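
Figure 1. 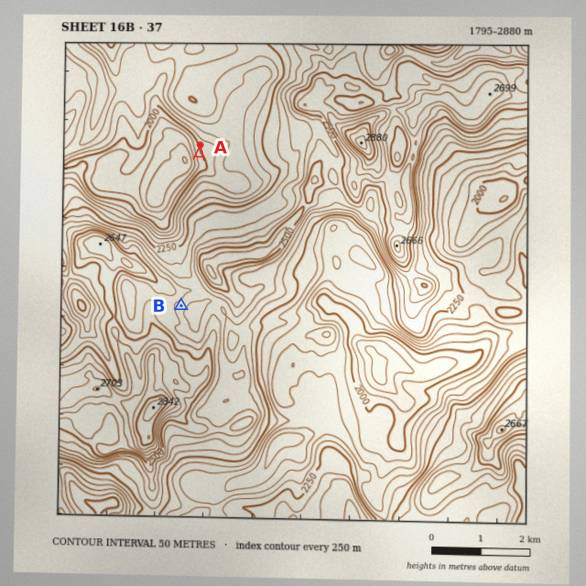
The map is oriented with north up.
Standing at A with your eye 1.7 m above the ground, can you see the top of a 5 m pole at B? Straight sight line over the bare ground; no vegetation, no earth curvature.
no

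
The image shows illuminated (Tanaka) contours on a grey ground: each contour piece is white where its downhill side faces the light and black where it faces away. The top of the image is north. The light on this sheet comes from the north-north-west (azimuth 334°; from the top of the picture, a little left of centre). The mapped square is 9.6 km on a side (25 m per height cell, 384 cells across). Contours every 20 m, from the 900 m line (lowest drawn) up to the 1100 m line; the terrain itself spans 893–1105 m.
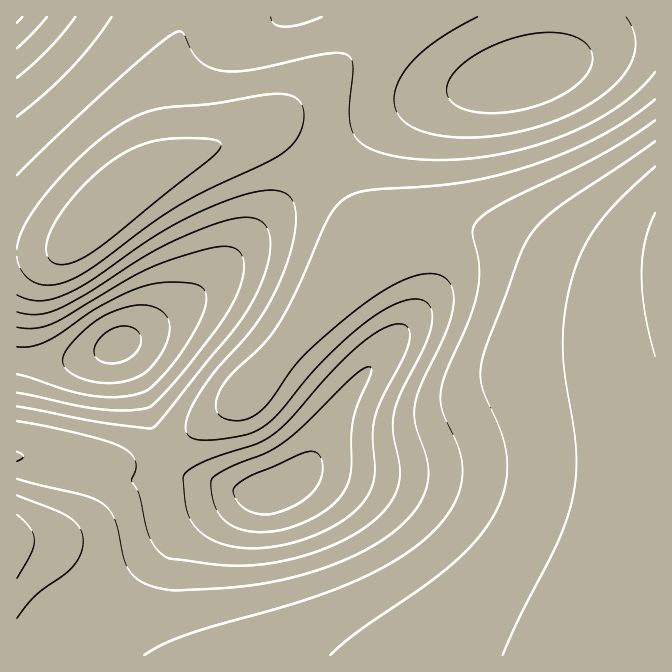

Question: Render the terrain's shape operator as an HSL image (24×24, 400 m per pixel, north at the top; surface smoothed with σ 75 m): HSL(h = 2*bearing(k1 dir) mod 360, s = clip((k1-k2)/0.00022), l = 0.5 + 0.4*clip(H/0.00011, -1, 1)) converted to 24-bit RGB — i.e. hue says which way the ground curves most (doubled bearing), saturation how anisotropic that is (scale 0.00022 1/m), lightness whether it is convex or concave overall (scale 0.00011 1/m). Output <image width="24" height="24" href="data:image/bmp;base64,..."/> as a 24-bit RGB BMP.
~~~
<image width="24" height="24" href="data:image/bmp;base64,Qk32BgAAAAAAADYAAAAoAAAAGAAAABgAAAABABgAAAAAAMAGAAATCwAAEwsAAAAAAAAAAAAARX5yaoJ1dYd8eYyKeomRe4WWfICZfX6bfn2cgX2bg32ZhX2Whn2Thn2PhX6MhX6IhH6Gg3+Egn+CgX+BgX+AgH9/gH9/gH9/LWxpVX5gYY5mZ5Z+bZ2bcpGkeIOne4Kre3yvgnuwiXuujXyqj3ykj3yejnyYjH2Sin2NiH6Jhn6GhH6Dgn+BgX+AgX9/gH9/JlJrToNkUZtZUKNrUqmIVaCpcY+ic5Ktc4G3fHa8jXi8l3m5nHmznXmtnXqlmnqdlnuWkHyPi32Jh32FhH6Cg36AgX5/gX5+ICyyY4+pbqqNVq12RKpvO4GBWZtdUamJVJOsYmith2qxnm6zqXCxrnGuqXOko3WanHeSlXmLj3qHi3yDh32BhH2Ag35/gX5+VC72hYLUlpXBiZ+oYZppK0VXbLs4LKJCM39oSmBueVZwjFtzmVt1oF11oWJ2n2l3m255lnN6kXZ7jHl8iXt9hnx9hH19gn19f0rel3zPuInLxYK4sGp8OjFmmNBTM5gsFCkQHSMQQ1AoZVk7fFpAimJFkmpOlnBXl3VhlXhpkXtwjXx1iX15hn17hH18g358MxoAQS8BZ1YHknYYsGc8lkdZxKcTOx8BLCwHES4FDjgNNk0sbl8/hnA/jYBEkYpNk41Zkoxjj4lsjIZziYN3hoF6hH97g358ipHZo7Poq7ftqKrpnorb/hL79zyF2S9TlXg4EZ8RBVMuGFZQUVl3mWZhnYtejpdbg5Reg5JlhY9thot0hoh4hYR7g4F8g358p7zrobfqkZrlnH/isD7t0A7//5Ps/qPq7tXincyvEpJ/AFRWHmSTmXC9wI6up4+IhpZ6eJJyeY50fYp4gIZ7goN9goB9gn18jqhZa5dQU3xofUiDhByZjCHL6ofu/M/49dbo8tXmXF2wB1ZOAD49K2eu1ZLW1aHArpSfh5OKfY2DfImBfoR/gIF/gX5+gnx9aV4ASFgAIDMKJCoZNyA1QlBkhWad2KzJ+dLf/sDZ6oGyR454ADMjADMpRnaX2Ze01Jqvqo6ZiYaOgIaHf4KEgH+Cgn2Bg3t/j3oAYHkAEzMADigLFyIRJVMaKHgvdZxX3XqA/ZSw/J3A44SoOHxlADMiATIcfptH1IqHxIqRnoSMiYGJgX6EgXyDhHuDhHmB56dU9ucnNFYOCSoOBywREncXEnQdImsuk4JQ4HN+9Juy9afG3oC6Kl54ADMkBkIalrJDxJV7rYOAkX+Ghn2HgnuFhHmFhneF6sDW98bJwX55HX5sBVxDGYU/HIMxFVwxLWQ/p4Jc3IiG6Jyv7JzM0nLaJV2TBldCHIU1lLBYrJR7mH+Ain2JhHqIg3eIhnaJ1bDl+dLq+NPnjXLBHIB/GHlQLIRBHWM+GFQ6PntCuqBtz5aM0pOw3Y3YoGvUMHC0JZiFRqFgi551lYiDj3+OhXmNg3aMhHSNd3e/67vh/s3n973mb1i8MoWEM3tQKmtFGFY+Im1DZ6VNurR+s5ORu428s4PNgG3MTX7ATqiwcZ6VhouUjIGWh3mXg3WVg3OVVIiamIKv77nX/s3r8aHugl/CVHeUR31uJm5WG3NNMJ5LdLRilaaIjYyhkYOzjX3CcXHFaIC9cImwfYKnh32miXmmh3WjhXOhU4mIW46HrImb6rHP+MDt35Tvp3PWe2y0TYucKZR6JaVjP7pZaKxxeJ6SeI+id4GsdXm3cXe7cXi5d3a0hXizjHeyjnWxjHStZYWGVYZ1X49tq5KF1py+5Zzozo/rwo7knYTNXpq4ObSROLJqSqlgWZtsYJR9ZZWQaIuZan6fa3Wlb26ofnGrinKvkXOwk3WweHaJaoN8W4hkbpZepKJ1r4afr4HHwIzdz57jtJbReZWxV6KBSpVZSYpJS4NJS39JTHxPUnpaWnlnY3t6amuAfW2Kim6Vk3Gcl3iXh3qIc4Rxc49hg5xZg5hdZ4tocm+dtYbA1ZXUyI7GoX+gcoZoYn5QWXlBUnM5S20zR2gyRmUzS2U5VWdCYmxOc3NafXFjoXWYmHeMjnl8j4txmJtjkZ1WZ4tKRHxFW4FjpXiTyX+tx3mprG6LjWtkfnxVanZFW245TmUwRV8rQVwpQl0qSWIwVWo4ZHNDp3CSonSKm3aBl3p3nIZyo49omJpYV4JDNHM1SHhJl2lxwnGdy3Kmum2Xn2l9iGplenVeaHFTWGtITGc+RWY4RGc2SGw3UHM8qGqEpm9/oXN7nXZ3n3x3poB1qIRvmJJfT35EL3A3QHNIi2hwu3OhzHmxwnitrXajmnSZgXOMbXGDZXx/XH10VHxoUH1fT4BY"/>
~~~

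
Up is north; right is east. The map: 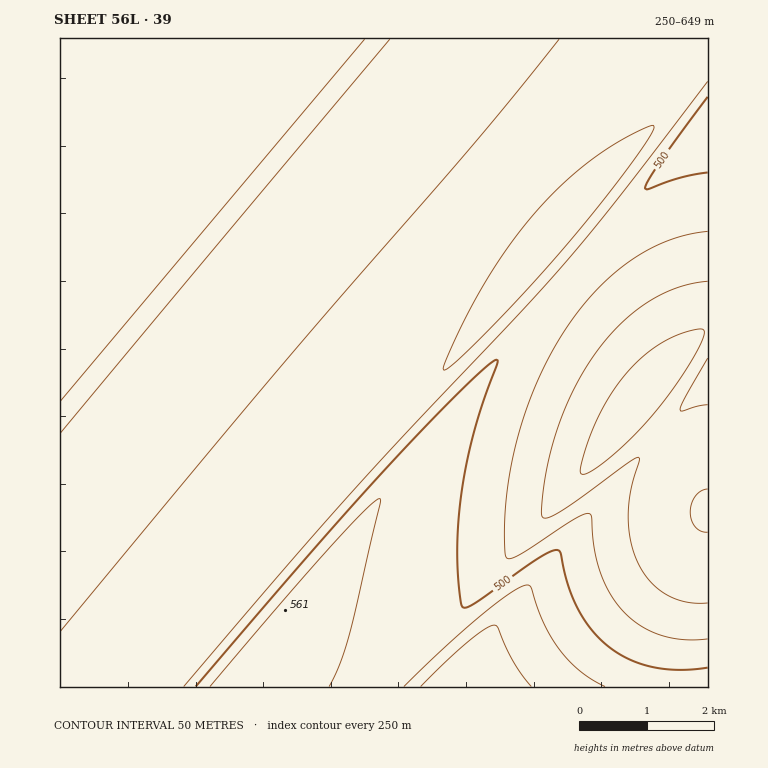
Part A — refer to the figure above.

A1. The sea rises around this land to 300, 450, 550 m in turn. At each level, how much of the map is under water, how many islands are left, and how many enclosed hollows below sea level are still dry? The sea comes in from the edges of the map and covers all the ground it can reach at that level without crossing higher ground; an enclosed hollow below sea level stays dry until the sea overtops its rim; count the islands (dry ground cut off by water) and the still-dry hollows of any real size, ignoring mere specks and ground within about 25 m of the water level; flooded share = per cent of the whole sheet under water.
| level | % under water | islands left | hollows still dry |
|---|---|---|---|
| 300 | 13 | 0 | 0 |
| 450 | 76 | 0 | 0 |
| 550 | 95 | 0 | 0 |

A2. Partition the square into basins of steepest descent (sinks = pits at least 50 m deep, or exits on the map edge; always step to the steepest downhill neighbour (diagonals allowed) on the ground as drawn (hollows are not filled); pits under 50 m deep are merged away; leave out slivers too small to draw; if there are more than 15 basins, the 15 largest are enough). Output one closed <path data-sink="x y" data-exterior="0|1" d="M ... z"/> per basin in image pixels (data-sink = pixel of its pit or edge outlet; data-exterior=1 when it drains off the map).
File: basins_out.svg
<path data-sink="60 354" data-exterior="1" d="M606 38l-546 1 0 638 192-220 206-247 149-169z"/><path data-sink="643 401" data-exterior="0" d="M708 120l-196 222-169 203-116 135-4 7 485 0z"/><path data-sink="556 240" data-exterior="0" d="M708 38l-101 1-149 171-226 270-172 198 0 9 161 0 6-6 285-339 196-223z"/>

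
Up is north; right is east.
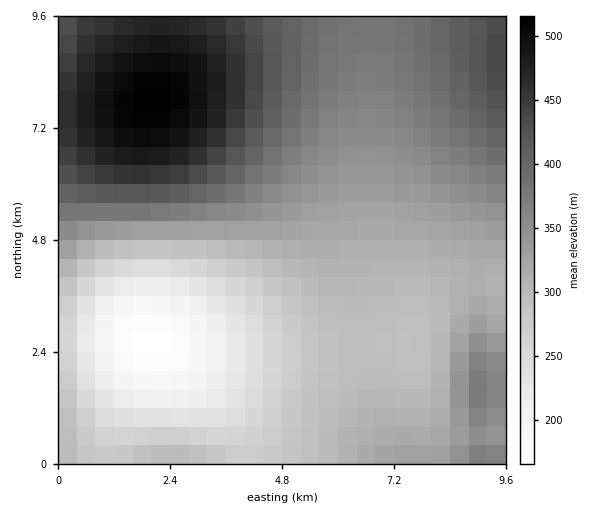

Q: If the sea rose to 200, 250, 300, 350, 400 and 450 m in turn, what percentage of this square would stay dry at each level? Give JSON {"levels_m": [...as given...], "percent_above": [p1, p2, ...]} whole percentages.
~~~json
{"levels_m": [200, 250, 300, 350, 400, 450], "percent_above": [95, 87, 67, 42, 23, 13]}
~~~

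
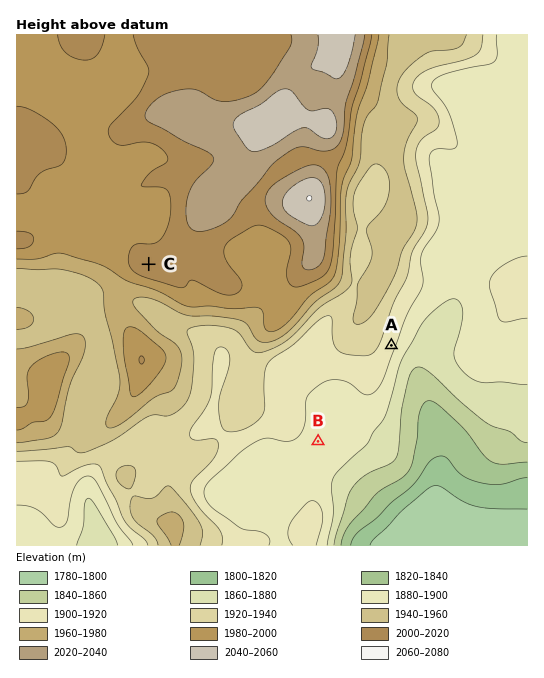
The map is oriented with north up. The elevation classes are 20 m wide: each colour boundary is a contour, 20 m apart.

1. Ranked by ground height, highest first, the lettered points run C A B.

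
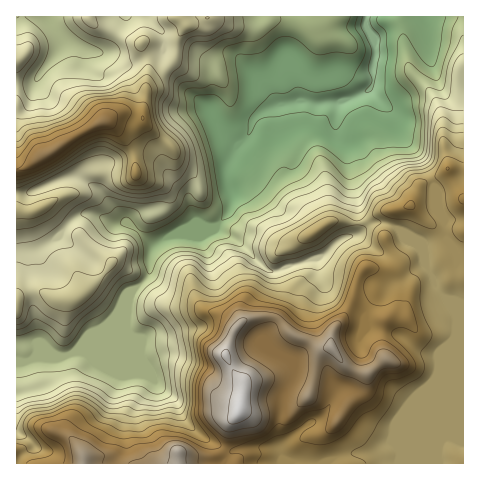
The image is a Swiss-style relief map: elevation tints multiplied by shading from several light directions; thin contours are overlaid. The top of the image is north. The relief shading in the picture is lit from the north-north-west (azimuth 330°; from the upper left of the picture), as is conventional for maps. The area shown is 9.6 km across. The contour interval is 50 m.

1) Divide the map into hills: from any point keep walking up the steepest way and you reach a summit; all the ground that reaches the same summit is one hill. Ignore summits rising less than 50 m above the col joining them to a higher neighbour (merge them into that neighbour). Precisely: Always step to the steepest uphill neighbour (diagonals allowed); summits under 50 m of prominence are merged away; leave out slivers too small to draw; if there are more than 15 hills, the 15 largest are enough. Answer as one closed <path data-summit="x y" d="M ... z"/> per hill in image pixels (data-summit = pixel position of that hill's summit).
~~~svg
<path data-summit="239 410" d="M384 222l-14 2-12 10-14 4-8 4-19 17 2 15 5 10 11 12 31 17-1 9 2 6 29 5 20 15 15 6 7 0 13-11-10 26-6 10-22 20-20 29-16-4-7-7-11-22-8-6-8-1-9 5-5 14-11 13-16 8-22 20 2-7-2-9 1-32 11-21 3-12-3-6-18-9-8-10-2-5 26-32 5-15 10-16-1-11-33 9-12-9-21-22-23-14-8 0-4-2-35 11-15 12-4 12 0 14-19 19-2 7-1 29 6 7 7 20 13 22 8 11 15 11 6 16 7 9 15 13 28 14-8 12 240-1 0-158-17-5-9-9-12-26-5-16-5-5-12-6-8-11z"/><path data-summit="48 153" d="M145 16l-95 1 12 22-2 8-25 34-19 3 1 166 15 0 10-3 15-9 18-20 10-5 13 3 18 8 11-2 26 22 46-19 16 2 12-13 5-12 0-10-6-19 1-8 10-19 12-13 5-15 8-6 15-8-28-36-7-4-8-1-16 3-7 7 1 25-3 11-24-20-9-16-12-13-1-26z"/><path data-summit="315 231" d="M301 100l-27 6-12 6-8 6-5 15-12 13-10 19-1 8 6 19 0 10-5 12-11 13 0 3 22 11 21 22 12 9 47-13 18-17 21-10 0-35-9-30-1-19-1-4-10-13 0-13 3-16-25 2z"/><path data-summit="332 348" d="M316 259l-12 4 1 11-10 16-5 15-26 32 2 5 8 10 18 9 3 6-3 12-11 21-1 32 1 13 21-17 16-8 11-13 5-14 9-5 8 1 8 6 11 22 7 7 16 4 20-29 22-20 15-33-1-2-2 1-9 9-7 0-15-6-20-15-29-5-2-6 1-9-31-17-11-12-6-13z"/><path data-summit="463 199" d="M427 16l-61 1 0 10 7 9 2 9-2 38-3 7 24 23 7 21 21 26 14 30 2 18 6 12 2 18-1 3-24 4-11-6-3 0 14 10 5 16 12 26 9 9 16 4 1-220-9-3-10 0-8-4-9-28z"/><path data-summit="83 463" d="M129 297l-13 18-14 14-7 2-20 21-11 5-18-4-18 8-12 1 0 69 12 7 6 7-14 13-2 6 98-1 0-3 8-13 2-30 9-20 0-14-3-13 0-33-5-8z"/><path data-summit="77 297" d="M91 213l-6 0-10 5-18 20-15 9-10 3-16 1 1 110 1-11 4-4 11-3 13 4 14 10 15-5 20-21 7-2 14-14 14-22 18-16 3-27 5-6-5-2-24-20-11 2z"/><path data-summit="410 206" d="M369 90l-13 6-16 5-4 17 1 16 9 10 2 23 9 30 0 35-3 3 4-1 12-10 14-2 12 5 9 11 16 7 24-4 1-3-2-18-6-12 0-11-16-37-21-26-7-21z"/><path data-summit="186 25" d="M292 16l-146 1 17 17 1 26 12 13 9 16 24 20 3-11-1-25 7-7 16-3 8 1 7 4 29 37 23-4-3-2-11-37z"/><path data-summit="178 452" d="M131 334l1 36 3 13 0 14-9 20-2 30-8 13 0 3 107 1 9-12-28-14-15-13-7-9-6-16-15-11-8-11-13-22z"/><path data-summit="17 61" d="M49 16l-33 1 1 67 12 0 6-3 27-36 0-6z"/>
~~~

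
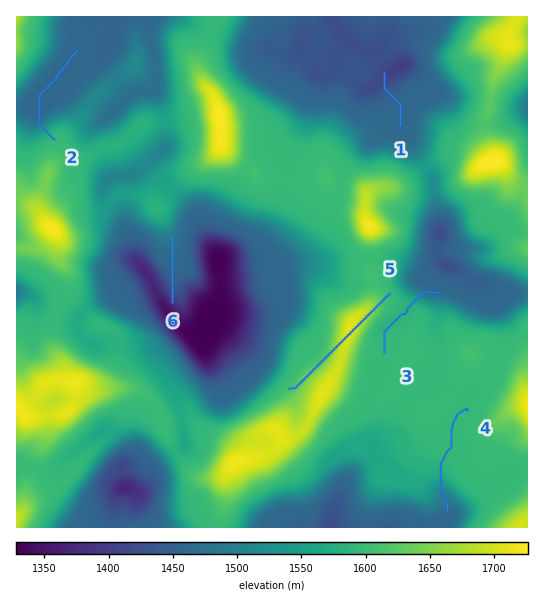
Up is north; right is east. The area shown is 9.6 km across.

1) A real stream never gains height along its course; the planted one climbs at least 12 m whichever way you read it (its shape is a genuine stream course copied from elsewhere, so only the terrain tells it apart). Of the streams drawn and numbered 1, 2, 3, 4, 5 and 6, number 5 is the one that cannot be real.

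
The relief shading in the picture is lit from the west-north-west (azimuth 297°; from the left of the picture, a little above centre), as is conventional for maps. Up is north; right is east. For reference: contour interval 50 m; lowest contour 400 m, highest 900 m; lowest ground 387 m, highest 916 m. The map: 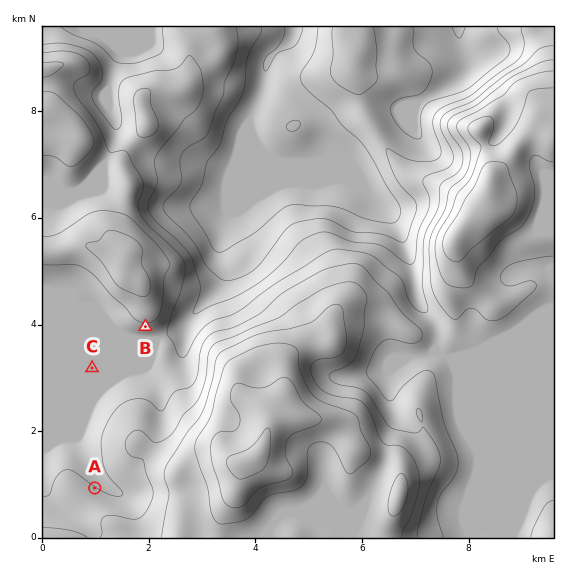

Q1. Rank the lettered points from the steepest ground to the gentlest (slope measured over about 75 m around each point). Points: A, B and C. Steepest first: B A C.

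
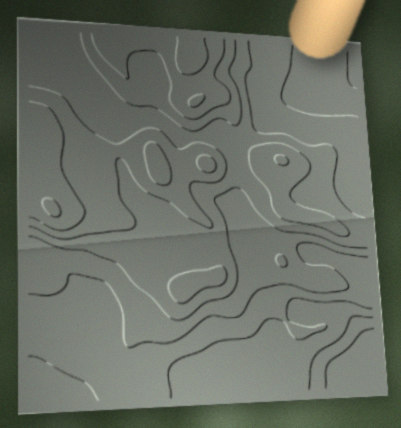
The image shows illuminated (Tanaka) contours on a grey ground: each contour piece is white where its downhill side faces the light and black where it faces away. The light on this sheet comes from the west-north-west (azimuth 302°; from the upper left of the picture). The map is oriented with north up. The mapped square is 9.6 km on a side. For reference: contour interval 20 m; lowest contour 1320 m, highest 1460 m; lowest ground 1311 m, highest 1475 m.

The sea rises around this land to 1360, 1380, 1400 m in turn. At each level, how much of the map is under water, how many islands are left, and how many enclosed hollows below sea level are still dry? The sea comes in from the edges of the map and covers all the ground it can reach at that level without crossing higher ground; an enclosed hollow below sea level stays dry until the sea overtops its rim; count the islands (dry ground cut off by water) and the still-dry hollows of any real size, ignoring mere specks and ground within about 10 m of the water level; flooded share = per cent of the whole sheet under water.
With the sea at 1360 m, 13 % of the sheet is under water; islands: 0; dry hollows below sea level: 0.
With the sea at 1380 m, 31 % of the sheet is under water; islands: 0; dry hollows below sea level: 0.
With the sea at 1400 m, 49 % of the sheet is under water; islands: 0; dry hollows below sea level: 0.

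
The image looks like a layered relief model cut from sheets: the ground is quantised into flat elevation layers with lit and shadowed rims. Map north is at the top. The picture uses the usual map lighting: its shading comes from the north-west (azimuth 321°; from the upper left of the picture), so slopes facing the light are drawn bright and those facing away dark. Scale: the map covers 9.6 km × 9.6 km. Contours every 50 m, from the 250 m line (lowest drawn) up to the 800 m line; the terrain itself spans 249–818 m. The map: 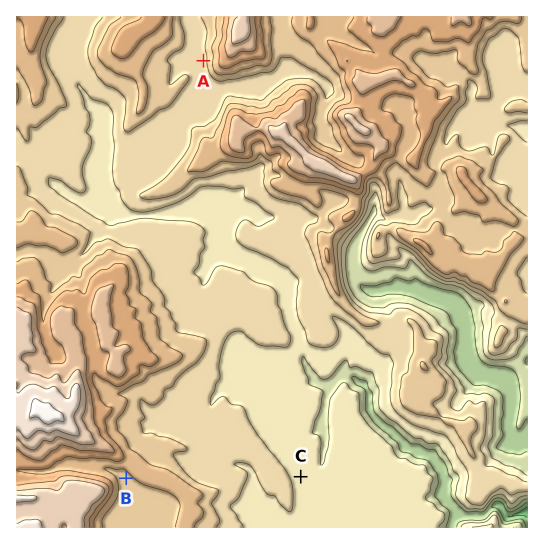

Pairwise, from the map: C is lower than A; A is lower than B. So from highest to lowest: B A C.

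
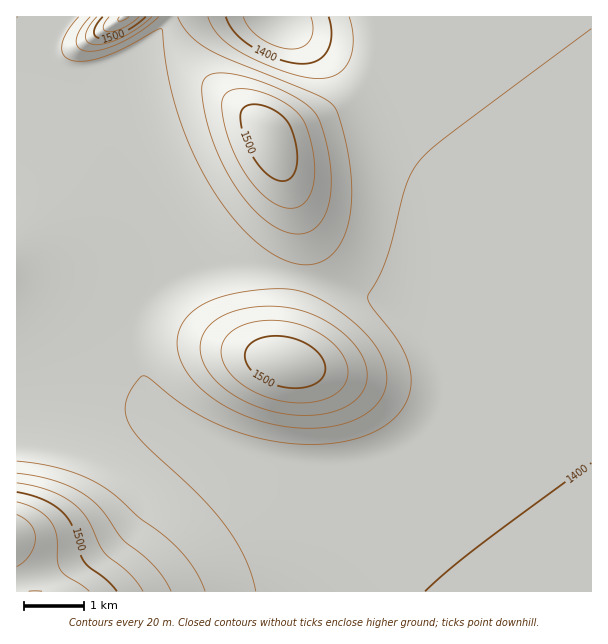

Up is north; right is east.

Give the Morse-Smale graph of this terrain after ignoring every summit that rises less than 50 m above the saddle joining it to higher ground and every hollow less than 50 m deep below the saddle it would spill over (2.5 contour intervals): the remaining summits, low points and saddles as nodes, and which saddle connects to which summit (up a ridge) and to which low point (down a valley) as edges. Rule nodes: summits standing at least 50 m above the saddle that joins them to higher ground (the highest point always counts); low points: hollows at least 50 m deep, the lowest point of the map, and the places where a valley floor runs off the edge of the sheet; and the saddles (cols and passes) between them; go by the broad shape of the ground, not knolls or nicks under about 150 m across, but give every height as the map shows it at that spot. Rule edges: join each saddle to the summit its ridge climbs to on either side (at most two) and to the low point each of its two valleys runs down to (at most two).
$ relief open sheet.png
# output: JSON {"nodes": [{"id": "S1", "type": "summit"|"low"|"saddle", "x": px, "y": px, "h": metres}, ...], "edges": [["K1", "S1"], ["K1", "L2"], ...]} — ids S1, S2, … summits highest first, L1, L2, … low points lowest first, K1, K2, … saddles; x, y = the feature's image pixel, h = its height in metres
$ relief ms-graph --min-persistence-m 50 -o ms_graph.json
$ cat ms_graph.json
{"nodes": [
{"id": "S1", "type": "summit", "x": 17, "y": 537, "h": 1553},
{"id": "S2", "type": "summit", "x": 123, "y": 17, "h": 1543},
{"id": "S3", "type": "summit", "x": 285, "y": 362, "h": 1516},
{"id": "S4", "type": "summit", "x": 269, "y": 137, "h": 1515},
{"id": "L1", "type": "low", "x": 278, "y": 20, "h": 1360},
{"id": "K1", "type": "saddle", "x": 171, "y": 27, "h": 1441},
{"id": "K2", "type": "saddle", "x": 297, "y": 278, "h": 1435},
{"id": "K3", "type": "saddle", "x": 159, "y": 291, "h": 1424}],
"edges": [["K1", "S2"], ["K1", "S4"], ["K1", "L1"], ["K2", "S3"], ["K2", "S4"], ["K2", "L1"], ["K3", "S2"], ["K3", "S3"], ["K3", "L1"]]}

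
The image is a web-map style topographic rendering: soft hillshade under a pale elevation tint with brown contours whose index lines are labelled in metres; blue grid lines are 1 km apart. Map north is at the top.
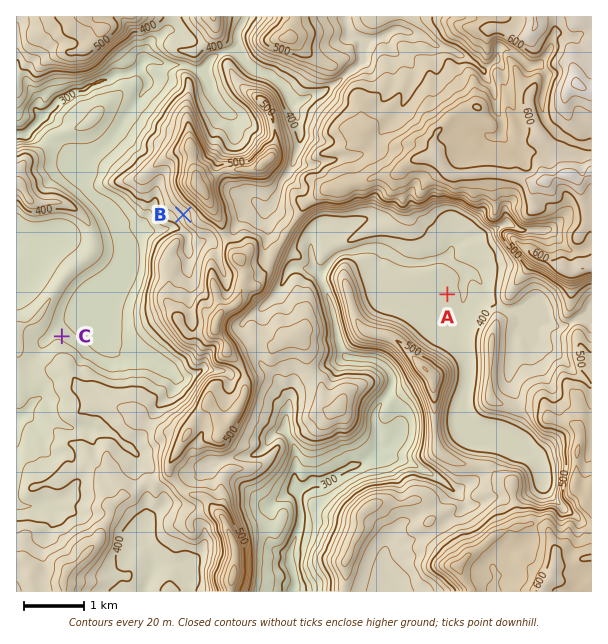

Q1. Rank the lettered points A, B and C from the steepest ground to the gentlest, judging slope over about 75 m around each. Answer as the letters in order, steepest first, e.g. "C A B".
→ B C A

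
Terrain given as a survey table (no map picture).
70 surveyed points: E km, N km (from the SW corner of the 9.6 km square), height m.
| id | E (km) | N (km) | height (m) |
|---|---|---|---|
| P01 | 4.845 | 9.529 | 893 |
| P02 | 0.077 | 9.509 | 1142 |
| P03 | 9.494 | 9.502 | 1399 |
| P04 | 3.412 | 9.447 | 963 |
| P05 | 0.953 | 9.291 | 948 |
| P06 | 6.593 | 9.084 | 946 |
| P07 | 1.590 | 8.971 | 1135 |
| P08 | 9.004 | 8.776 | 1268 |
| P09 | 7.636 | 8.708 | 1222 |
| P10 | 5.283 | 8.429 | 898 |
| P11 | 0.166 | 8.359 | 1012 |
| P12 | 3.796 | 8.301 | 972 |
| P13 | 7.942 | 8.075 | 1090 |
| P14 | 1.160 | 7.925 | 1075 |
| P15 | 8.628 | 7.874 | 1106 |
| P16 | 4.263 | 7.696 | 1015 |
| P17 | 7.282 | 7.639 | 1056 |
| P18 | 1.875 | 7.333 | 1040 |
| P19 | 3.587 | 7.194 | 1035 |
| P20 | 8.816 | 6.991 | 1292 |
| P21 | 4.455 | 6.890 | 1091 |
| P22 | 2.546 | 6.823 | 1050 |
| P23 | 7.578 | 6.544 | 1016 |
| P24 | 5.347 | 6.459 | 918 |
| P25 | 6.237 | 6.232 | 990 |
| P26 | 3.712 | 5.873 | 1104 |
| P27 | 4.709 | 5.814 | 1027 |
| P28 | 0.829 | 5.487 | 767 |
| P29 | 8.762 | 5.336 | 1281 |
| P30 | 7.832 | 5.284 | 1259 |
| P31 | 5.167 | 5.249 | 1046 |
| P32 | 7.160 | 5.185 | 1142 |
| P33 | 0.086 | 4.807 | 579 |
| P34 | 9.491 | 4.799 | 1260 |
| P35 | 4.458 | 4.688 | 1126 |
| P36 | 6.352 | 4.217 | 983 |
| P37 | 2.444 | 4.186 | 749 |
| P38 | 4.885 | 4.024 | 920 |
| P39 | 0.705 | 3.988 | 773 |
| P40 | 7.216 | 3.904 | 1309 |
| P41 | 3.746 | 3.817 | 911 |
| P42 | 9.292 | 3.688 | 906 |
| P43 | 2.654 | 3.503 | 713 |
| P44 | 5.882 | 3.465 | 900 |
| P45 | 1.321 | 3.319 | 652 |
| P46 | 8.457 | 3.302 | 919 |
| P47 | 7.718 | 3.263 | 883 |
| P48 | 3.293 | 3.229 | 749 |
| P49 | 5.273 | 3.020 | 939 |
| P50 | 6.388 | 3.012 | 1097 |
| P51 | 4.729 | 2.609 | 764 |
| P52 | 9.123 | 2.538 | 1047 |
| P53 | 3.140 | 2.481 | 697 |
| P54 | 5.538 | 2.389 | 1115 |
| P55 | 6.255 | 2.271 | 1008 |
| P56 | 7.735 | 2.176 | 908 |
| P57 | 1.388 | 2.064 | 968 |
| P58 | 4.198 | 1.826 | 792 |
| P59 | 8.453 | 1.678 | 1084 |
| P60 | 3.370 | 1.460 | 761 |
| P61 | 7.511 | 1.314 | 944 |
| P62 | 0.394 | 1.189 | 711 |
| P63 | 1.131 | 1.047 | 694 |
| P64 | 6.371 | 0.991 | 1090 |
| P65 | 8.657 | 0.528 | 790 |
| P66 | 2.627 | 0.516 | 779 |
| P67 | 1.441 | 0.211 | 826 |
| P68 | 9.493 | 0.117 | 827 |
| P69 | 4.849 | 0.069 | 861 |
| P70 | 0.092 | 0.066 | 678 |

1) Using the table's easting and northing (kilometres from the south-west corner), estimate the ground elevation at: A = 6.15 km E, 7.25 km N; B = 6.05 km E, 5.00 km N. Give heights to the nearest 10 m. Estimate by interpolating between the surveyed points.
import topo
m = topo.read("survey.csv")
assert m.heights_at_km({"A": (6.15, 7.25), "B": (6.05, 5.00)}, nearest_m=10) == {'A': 950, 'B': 1030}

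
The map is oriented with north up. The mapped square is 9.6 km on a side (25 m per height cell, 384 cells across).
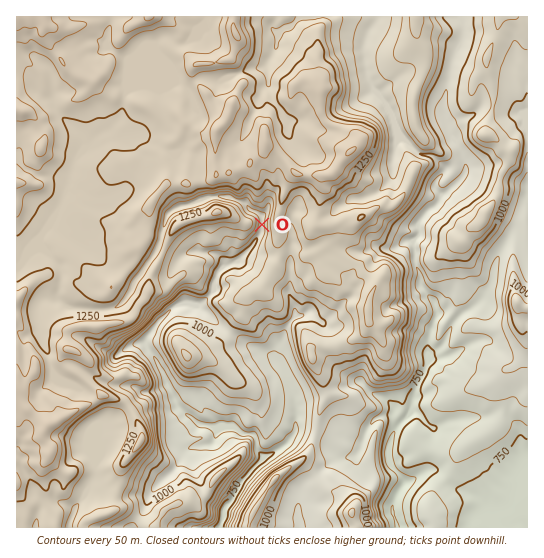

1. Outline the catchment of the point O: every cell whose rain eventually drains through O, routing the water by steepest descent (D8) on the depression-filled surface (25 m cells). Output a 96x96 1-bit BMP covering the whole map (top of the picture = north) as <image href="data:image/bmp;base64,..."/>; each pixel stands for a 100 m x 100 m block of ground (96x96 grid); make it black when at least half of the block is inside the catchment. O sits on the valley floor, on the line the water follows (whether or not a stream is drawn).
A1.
<image width="96" height="96" href="data:image/bmp;base64,Qk2+BAAAAAAAAD4AAAAoAAAAYAAAAGAAAAABAAEAAAAAAIAEAAATCwAAEwsAAAIAAAAAAAAA////AAAAAAAAAAAAAAAAAAAAAAAAAAAAAAAAAAAAAAAAAAAAAAAAAAAAAAAAAAAAAAAAAAAAAAAAAAAAAAAAAAAAAAAAAAAAAAAAAAAAAAAAAAAAAAAAAAAAAAAAAAAAAAAAAAAAAAAAAAAAAAAAAAAAAAAAAAAAAAAAAAAAAAAAAAAAAAAAAAAAAAAAAAAAAAAAAAAAAAAAAAAAAAAAAAAAAAAAAAAAAAAAAAAAAAAAAAAAAAAAAAAAAAAAAAAAAAAAAAAAAAAAAAAAAAAAAAAAAAAAAAAAAAAAAAAAAAAAAAAAAAAAAAAAAAAAAAAAAAAAAAAAAAAPAAAAAAAAAAAAAAAfwAAAAAAAAAAAAAA/8AAAAAAAAAAAAAB//AAAAAAAAAAAAAD//wAAAAAAAAAAAAD//wAAAAAAAAAAAAD//AAAAAAAAAAAAAD/+AAAAAAAAAAAAAD/8AAAAAAAAAAAAAD/wAAAAAAAAAAAAAD/gAAAAAAAAAAAAAD/gAAAAAAAAAAAAAD/gAAAAAAAAAAAAAD/gAAAAAAAAAAAAAD/wAAAAAAAAAAAAAD/wAAAAAAAAAAAAAD/wAAAAAAAAAAAAAD/4AAAAAAAAAAAAAD///AAAAAAAAAAAAD///wAAAAAAAAAAAD///4AAAAAAAAAAAD///4AAAAAAAAAAAD///8AAAAAAAAAAAD///8AAAAAAAAAAAD///+AAAAAAAAAAAD///+AAAAAAAAAAAD///+AAAAAAAAAAAD///+AAAAAAAAAAAD////AAAAAAAAAAAD////gAAAAAAAAAAD////gAAAAAAAAAAD////wAAAAAAAAAAD////wAAAAAAAAAAD////wAAAAAAAAAAD////4AAAAAAAAAAD////4AAAAAAAAAAD////8AAAAAAAAAAD/////AD+AAAAAAAD/////8P+AAAAAAAD///////+AAAAAAAD////////AAAAAAAD////////AAAAAAAD////////AAAAAAAD////////AAAAAAAD////////gAAAAAAD////////wAAAAAAD//////f/wAAAAAAD/////+D/wAAAAAAD/////+A/gAAAAAAD/////+AfAAAAAAAD/////+AOAAAAAAAD/////+AEAAAAAAAD/////+AAAAAAAAAD/////+AAAAAAAAAD//////AAAAAAAAAD//////AAAAAAAAAD//////gAAAAAAAAD//////AAAAAAAAAD/////+AAAAAAAAAD/////8AAAAAAAAAD/////8AAAAAAAAAD/////4AAAAAAAAAD/////4AAAAAAAAAD/////wAAAAAAAAAD/////gAAAAAAAAAD/////gAAAAAAAAAD/////gAAAAAAAAAD//////AAAAAAAAAD//////4AAAAAAAAD//////4AAAAAAAAD//////4AAAAAAAAD//////8AAAAAAAAD//////4AAAAAAAAD//////4AAAAAAAAD//////4AAAAAAAAD//////4AAAAAAAAA="/>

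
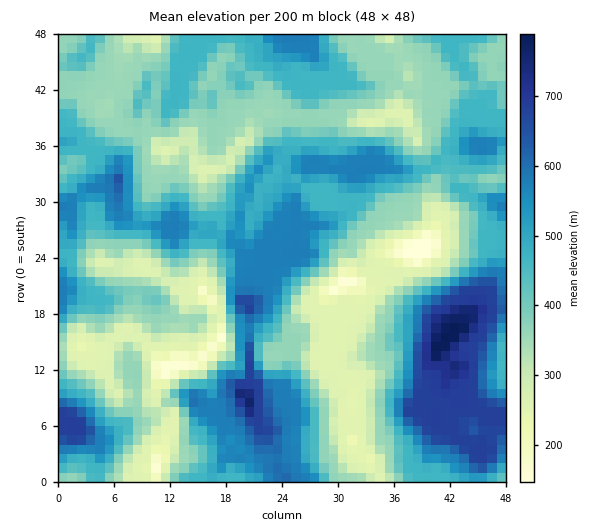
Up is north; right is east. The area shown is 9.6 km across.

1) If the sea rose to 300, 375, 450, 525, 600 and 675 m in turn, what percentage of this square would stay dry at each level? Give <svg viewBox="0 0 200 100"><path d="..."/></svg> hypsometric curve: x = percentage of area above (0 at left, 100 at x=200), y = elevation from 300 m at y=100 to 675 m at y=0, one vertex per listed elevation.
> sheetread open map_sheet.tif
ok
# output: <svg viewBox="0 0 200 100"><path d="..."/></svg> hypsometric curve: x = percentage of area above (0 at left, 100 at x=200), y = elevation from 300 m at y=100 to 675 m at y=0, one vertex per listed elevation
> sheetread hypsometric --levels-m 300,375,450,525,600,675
<svg viewBox="0 0 200 100"><path d="M166 100l-52-20-17-20-46-20-32-20-5-20"/></svg>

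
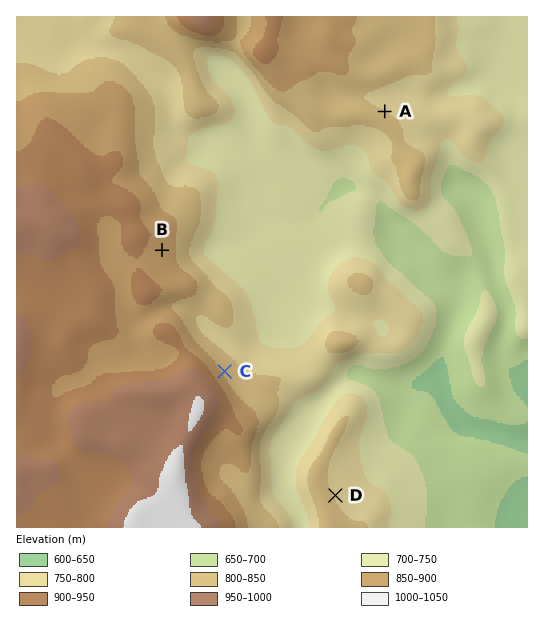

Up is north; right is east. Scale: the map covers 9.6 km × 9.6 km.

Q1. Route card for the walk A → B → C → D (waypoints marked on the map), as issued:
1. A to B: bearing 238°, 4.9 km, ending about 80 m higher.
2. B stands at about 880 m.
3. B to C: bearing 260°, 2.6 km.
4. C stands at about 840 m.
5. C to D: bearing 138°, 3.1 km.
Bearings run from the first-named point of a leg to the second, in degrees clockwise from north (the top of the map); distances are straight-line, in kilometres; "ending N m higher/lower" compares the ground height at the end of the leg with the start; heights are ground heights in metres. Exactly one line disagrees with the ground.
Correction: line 3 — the bearing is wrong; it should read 153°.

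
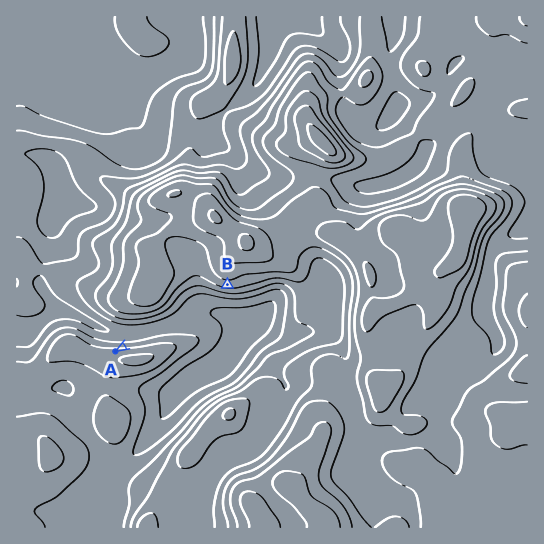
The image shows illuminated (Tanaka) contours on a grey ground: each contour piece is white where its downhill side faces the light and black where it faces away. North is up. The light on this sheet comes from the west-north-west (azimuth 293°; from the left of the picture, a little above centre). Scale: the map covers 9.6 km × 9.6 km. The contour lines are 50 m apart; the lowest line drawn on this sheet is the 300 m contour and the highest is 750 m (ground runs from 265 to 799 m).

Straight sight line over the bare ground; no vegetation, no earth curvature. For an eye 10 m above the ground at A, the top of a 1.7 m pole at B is in view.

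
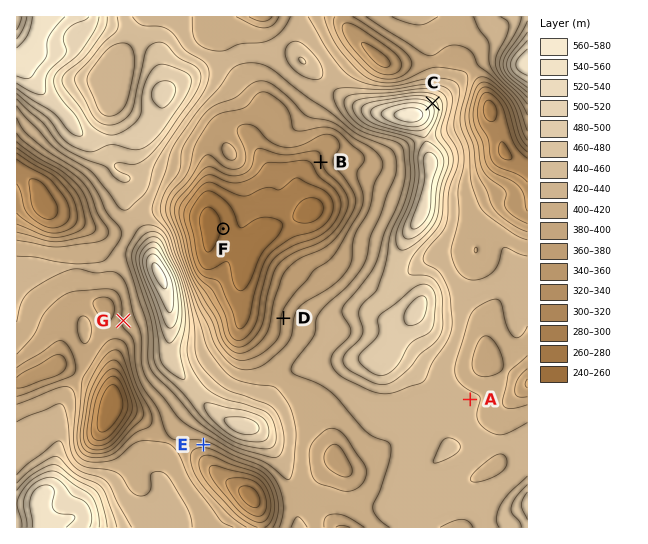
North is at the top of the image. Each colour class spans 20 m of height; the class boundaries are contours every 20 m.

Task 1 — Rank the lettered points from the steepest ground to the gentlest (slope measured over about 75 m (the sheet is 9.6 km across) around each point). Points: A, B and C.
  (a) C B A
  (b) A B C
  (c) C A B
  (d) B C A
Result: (a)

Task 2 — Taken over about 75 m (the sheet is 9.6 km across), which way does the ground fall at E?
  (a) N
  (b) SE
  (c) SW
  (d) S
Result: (d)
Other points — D W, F W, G W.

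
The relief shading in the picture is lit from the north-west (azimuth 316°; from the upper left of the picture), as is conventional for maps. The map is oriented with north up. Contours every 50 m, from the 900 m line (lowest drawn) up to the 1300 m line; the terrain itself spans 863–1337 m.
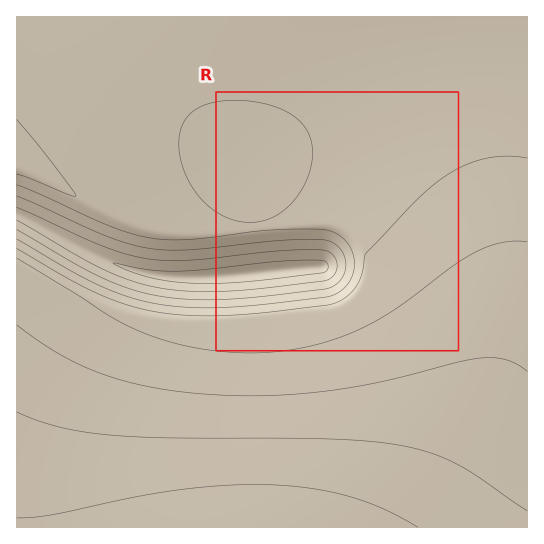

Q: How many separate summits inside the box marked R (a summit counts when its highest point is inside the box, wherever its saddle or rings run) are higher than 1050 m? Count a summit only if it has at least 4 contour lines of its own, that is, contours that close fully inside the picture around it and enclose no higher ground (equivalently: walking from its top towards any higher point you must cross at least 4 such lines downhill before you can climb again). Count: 0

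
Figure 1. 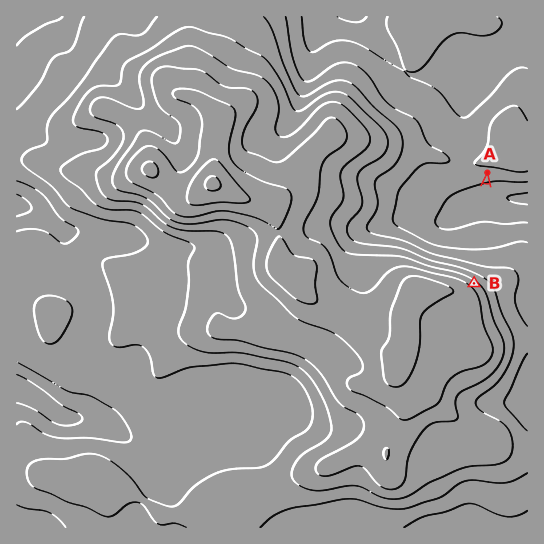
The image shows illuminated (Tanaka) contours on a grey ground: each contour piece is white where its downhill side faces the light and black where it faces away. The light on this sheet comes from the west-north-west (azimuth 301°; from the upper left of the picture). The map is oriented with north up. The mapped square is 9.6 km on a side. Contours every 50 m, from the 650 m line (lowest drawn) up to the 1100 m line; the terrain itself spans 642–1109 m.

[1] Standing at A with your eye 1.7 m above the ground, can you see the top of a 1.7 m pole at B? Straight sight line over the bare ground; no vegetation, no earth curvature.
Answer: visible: true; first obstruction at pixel None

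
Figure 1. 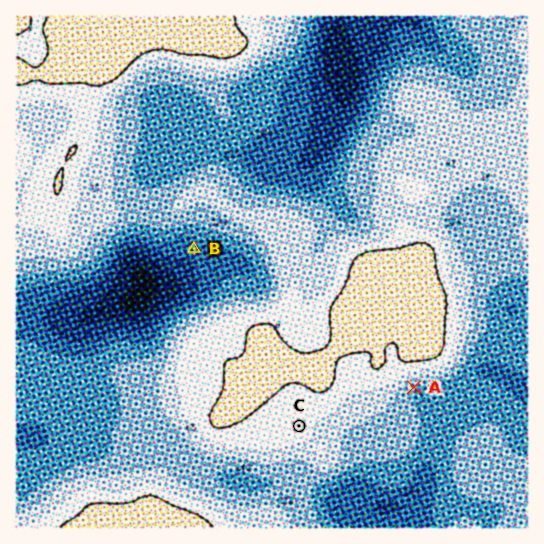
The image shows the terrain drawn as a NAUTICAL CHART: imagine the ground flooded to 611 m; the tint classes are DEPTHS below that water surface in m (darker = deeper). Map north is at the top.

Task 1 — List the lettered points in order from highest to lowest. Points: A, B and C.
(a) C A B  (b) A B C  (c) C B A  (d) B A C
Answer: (a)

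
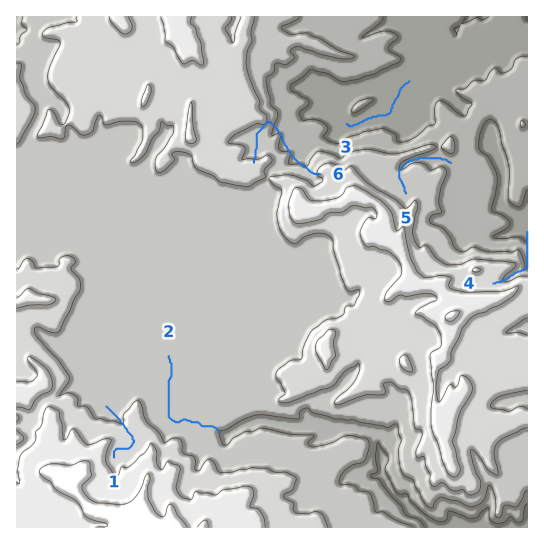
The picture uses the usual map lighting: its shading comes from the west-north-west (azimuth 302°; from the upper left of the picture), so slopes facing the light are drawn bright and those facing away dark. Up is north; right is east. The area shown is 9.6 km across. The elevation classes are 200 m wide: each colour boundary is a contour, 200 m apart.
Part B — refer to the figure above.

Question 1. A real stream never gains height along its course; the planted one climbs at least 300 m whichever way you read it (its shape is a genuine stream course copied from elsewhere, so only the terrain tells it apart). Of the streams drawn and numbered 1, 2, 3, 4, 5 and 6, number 6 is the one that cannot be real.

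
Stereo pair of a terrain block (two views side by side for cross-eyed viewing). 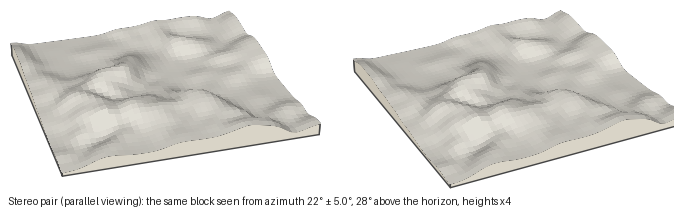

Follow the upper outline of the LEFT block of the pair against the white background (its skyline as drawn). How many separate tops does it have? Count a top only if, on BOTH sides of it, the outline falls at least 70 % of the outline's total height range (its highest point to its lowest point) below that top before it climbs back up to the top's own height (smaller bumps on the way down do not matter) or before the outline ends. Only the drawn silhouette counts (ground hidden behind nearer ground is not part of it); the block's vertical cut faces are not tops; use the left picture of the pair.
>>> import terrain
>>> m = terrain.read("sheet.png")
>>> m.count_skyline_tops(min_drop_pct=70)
0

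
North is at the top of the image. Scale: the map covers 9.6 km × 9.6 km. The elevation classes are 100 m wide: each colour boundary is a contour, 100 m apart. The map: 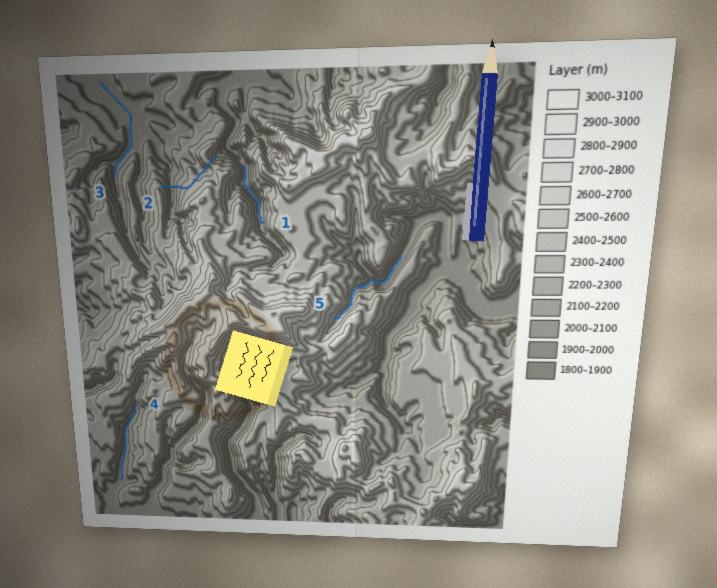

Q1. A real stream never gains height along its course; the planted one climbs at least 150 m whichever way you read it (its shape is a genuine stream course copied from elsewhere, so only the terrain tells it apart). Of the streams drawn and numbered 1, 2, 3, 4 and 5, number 2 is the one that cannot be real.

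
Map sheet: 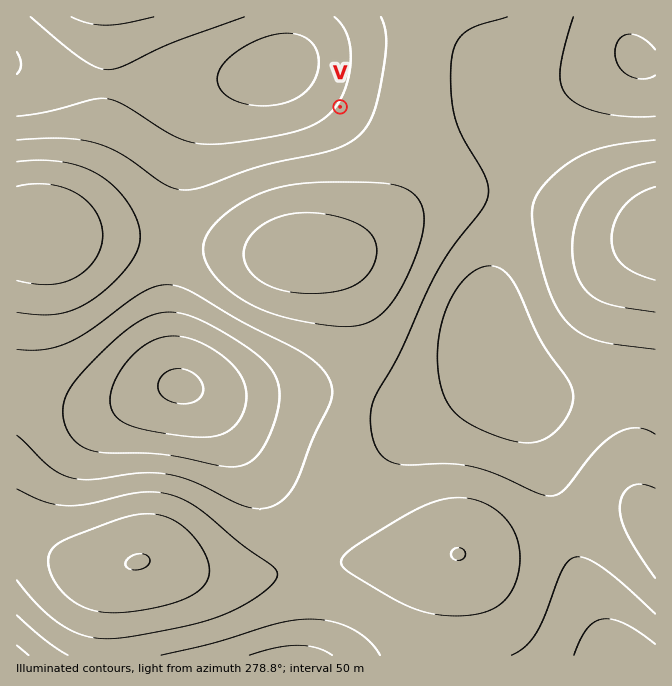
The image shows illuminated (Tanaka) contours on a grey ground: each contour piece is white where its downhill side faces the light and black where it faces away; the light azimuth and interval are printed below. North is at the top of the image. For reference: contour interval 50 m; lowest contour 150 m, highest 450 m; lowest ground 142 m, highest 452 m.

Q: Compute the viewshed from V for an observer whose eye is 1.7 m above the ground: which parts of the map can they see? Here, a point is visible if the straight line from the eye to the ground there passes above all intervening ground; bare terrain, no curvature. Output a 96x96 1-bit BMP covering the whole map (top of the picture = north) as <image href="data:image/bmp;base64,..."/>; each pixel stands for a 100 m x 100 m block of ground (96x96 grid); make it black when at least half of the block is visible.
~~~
<image width="96" height="96" href="data:image/bmp;base64,Qk2+BAAAAAAAAD4AAAAoAAAAYAAAAGAAAAABAAEAAAAAAIAEAAATCwAAEwsAAAIAAAAAAAAA////AAAAAAAAAAAAAAAAAAAAAAAAAAAAAAAAAAAAAAAAAAAAAAAAAAAAAAAAAAAAAAAAAAAAAAAAAAAAAAAAAAAAAAAAAAAAAAAAAAAAAAAAAAAAAAAAAAAAAAAAAAAAAAAAAAAAAAAAAAAAAAAAAAAAAAAAAAAAAAAAAAAAAAAAAAAAAAAAAAAAAAAAAAAAAAAAAAAAAAAAAAAAAAAAAAAAAAAAAAAAAAAAAAAAAAAAAAAAAAAAAAAAAAAAAAAAAAAAAAAAAAAAAAAAAAAAAAAAAAAAAAAAAAAAAAAAAAAAAAAAAAAAAAAAAAAAAAAAAAAAAAAAAAAAAAAAAAAAAAAAAAAAAAAAAAAAAAAAAAAAAAAAAAAAAAAAAAAAAAAAAAAAAAAAAAAAAAAAAAAAAAAAAAAAAAAAAAAAAAAAAAAAAAAAAAAAAAAAAAAAAAAAAAAAAAAAAAAAAAAAAAAAAAAAAAAAAAAAAAAAAAAAAAAAAAAAAAAAAAAAAAAAAAAAAAAAAAAAAAAAAAAAAAAAAAAAAAAAAAAAAAAAAAAAAAAAAAAAAAAAAAAAAAAAAAAAAAAAAAAAAAAAAAAAAAAAAAAAAAAAAAAAAAAAAAAAAAAAAAAAAAAAAAAAAAAAAAAAAAAAAAAAAAAAAAAAAAAAAAAAAAAAAAAAAAAAAAAAAAAAAAAAAAAAAAAAAAAAAAAAAAAAAAAAAAAAAAAAAAAAAAAAAAAAAAAAAAAAAAAAAAAAAAAAAAAAAAAAAAAAAAAAAAAAAAAAAAAAAAAAAAAAAAAAAAAAAAAAAAAAAAAAAAAAAAAAAAAAAAAAAAAAAAAAAAAAAAAAAAAAAAAAAAAAAAAAAAAAAAAAAAAAAAAAAAAAAAAAAAAAAAAAAAAAAAAAAAAAAAAAAAAAAAAAAAAAAAAAAAAAAAAAAAAAAAAAAAAADgAAAAAAAAAAAAAAPwAAAAAAAAAAAAAAP4AAAAAAAAAAAAAAf8AAAAAAAAAAAAAA/+AAAAAAAAAAAAAB//AAAAAAAAAAAAAD//gAAAAAAAAAAAAD//wAAAAAAAAAAAAH//4AAP+AAAAAAAAH//8AA//AAAAAAAAP///AB//gAAAAAAAP///gD//wAAAAAAAf///wH//wAAAAAAAf///8f//wAAAAAAAf///////wAAAAAAA////////gAAAAAAA////////gAAAAAAA////////gAAAAAAA////////gAAAAAAAf///////AAAAAAAAH///////AAAAAAAAA///////AAAAAAAAAP//////AAAAAAAAAH//////gAAAAAAAAD//////wAAAAAAAAB//////4AAAAAAAAB//////8AAAAAAAAB//////8AAAAAAAAB//////+AAAAAAAAB//////+AAAAAAAAB//////+AAAAAAAAD//////+AAAAAAAAD//////+AAAAAAAAD///////AAAAAAAAH///////AAAAAAAAH///////AAAAAAAAH///////gAAAAAAAH///////gAAAAAA="/>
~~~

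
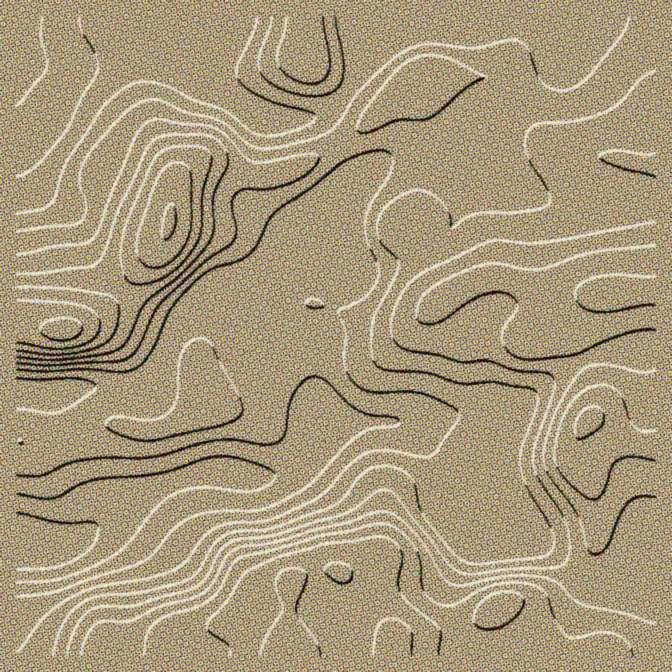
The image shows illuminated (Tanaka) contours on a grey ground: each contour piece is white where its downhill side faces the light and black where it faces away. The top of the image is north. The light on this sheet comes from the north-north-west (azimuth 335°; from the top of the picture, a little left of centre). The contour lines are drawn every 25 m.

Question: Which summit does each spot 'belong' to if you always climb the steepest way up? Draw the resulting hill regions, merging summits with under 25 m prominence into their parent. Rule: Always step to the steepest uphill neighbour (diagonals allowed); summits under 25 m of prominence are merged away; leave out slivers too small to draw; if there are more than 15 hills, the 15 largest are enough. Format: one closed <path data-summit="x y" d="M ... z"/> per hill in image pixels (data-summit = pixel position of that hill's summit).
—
<path data-summit="288 655" d="M52 393l-36 0 1 263 639-1-1-81-41 0-29 7-33-30-13-8-12-4-35 0-8-1-5-4-18-46-12-13 36 6 3 0 6-6 9-17 10-35 0-8-6-4-10-3-19 0-13 5-47 10-24 0-2-2-65 2-19 30-14 15-10 5-30 5-25 0-14-4-28 2-28 10-47 23-24 22 5-7 0-10-20-39-7-20z"/><path data-summit="619 293" d="M444 154l-11 1 15 14 18 9-7 32-8 18-11 11-15 10-25 12-23 7-17 1-15 7-16 1 8 2 2 3 0 5-15 41-20 27 0 7 9 21 5 22-1 33 10-15 43 0 2-2 46 2 27-5 33-10 19 0 15 6 33-31 20-14 27-13 17-2 10 4 31 0 6-3-1-151-60 4-1 1-30-1-19-7-51-27z"/><path data-summit="170 222" d="M174 16l-16 1 2 32-33 10-33 5-47 2-22-8-8-7-1 91 3 13 12 27 14 14 29 21 12 30 13 23 36 31 15 10 22 10 7 0 10-8 15-2 31 3 17 7 2-3 2-20 28-66-2-6-12-7-13-11-6-10 0-20 12-50 0-8-29-21-24-13-7-8-10-15z"/><path data-summit="64 330" d="M17 143l-1 249 42 1 19-5 31 0 16 3 14 0 9-3 6-6 13-34 12-23 5-5-11 1-22-10-22-15-29-26-13-23-12-30-29-21-17-19z"/><path data-summit="207 403" d="M212 311l-23 2-6 5-17 30-13 34-6 6-9 3-14 0-16-3-31 0-24 5 16 72 24 49-1 14 20-19 55-26 27-9 21 0 14 4 43-2 22-8 17-20 5-10 2-33-7-25-12-22-11-5-21 0-8-10-7-22-17-7z"/><path data-summit="589 420" d="M609 354l-17 2-27 13-26 19-26 25 0 10-10 35-9 17-6 6-39-6 12 13 13 36 10 14 43 1 12 4 13 8 33 30 29-7 42 0 0-217-37 1z"/><path data-summit="424 78" d="M540 16l-186 1 4 18 6 17-3 15-16 27-15 15-19 8 9 2 6 6 22 33 5 12 0 7-34 76 1 3 19-19 27-64 4-4 15-10 13-5 34 0 16-15 42-16 28-19 35-31 8-13 2-10-12-22z"/><path data-summit="308 60" d="M354 16l-179 0-1 2 19 45 17 23 24 13 20 15 14 5 34 0 15-3 13-7 16-16 7-10 11-25 0-6-6-17z"/>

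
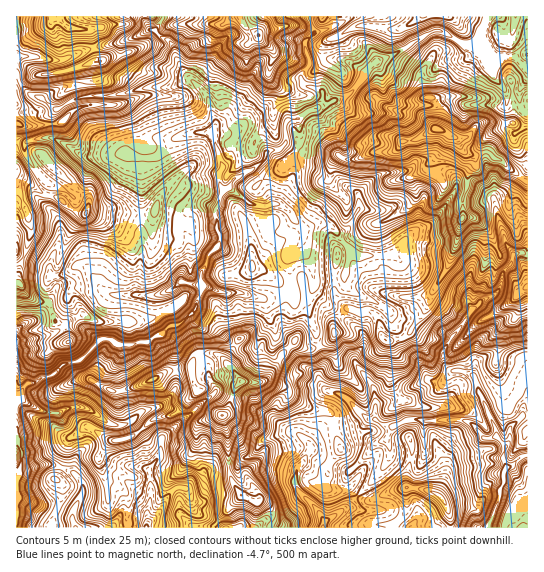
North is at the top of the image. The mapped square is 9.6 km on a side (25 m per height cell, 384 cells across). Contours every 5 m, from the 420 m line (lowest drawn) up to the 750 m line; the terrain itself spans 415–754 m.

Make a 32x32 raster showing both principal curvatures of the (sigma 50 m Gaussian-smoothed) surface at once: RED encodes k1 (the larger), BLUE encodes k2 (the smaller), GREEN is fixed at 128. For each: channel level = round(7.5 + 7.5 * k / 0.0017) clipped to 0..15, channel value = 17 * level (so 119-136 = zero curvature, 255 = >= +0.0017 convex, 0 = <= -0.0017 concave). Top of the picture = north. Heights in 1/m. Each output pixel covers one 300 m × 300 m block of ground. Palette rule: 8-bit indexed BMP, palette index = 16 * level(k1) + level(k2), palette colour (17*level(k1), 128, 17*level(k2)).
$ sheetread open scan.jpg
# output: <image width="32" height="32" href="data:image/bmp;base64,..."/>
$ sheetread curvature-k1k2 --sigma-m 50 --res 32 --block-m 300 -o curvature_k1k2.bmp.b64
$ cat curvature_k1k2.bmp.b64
<image width="32" height="32" href="data:image/bmp;base64,Qk02CAAAAAAAADYEAAAoAAAAIAAAACAAAAABAAgAAAAAAAAEAAATCwAAEwsAAAABAAAAAAAAAIAAABGAAAAigAAAM4AAAESAAABVgAAAZoAAAHeAAACIgAAAmYAAAKqAAAC7gAAAzIAAAN2AAADugAAA/4AAAACAEQARgBEAIoARADOAEQBEgBEAVYARAGaAEQB3gBEAiIARAJmAEQCqgBEAu4ARAMyAEQDdgBEA7oARAP+AEQAAgCIAEYAiACKAIgAzgCIARIAiAFWAIgBmgCIAd4AiAIiAIgCZgCIAqoAiALuAIgDMgCIA3YAiAO6AIgD/gCIAAIAzABGAMwAigDMAM4AzAESAMwBVgDMAZoAzAHeAMwCIgDMAmYAzAKqAMwC7gDMAzIAzAN2AMwDugDMA/4AzAACARAARgEQAIoBEADOARABEgEQAVYBEAGaARAB3gEQAiIBEAJmARACqgEQAu4BEAMyARADdgEQA7oBEAP+ARAAAgFUAEYBVACKAVQAzgFUARIBVAFWAVQBmgFUAd4BVAIiAVQCZgFUAqoBVALuAVQDMgFUA3YBVAO6AVQD/gFUAAIBmABGAZgAigGYAM4BmAESAZgBVgGYAZoBmAHeAZgCIgGYAmYBmAKqAZgC7gGYAzIBmAN2AZgDugGYA/4BmAACAdwARgHcAIoB3ADOAdwBEgHcAVYB3AGaAdwB3gHcAiIB3AJmAdwCqgHcAu4B3AMyAdwDdgHcA7oB3AP+AdwAAgIgAEYCIACKAiAAzgIgARICIAFWAiABmgIgAd4CIAIiAiACZgIgAqoCIALuAiADMgIgA3YCIAO6AiAD/gIgAAICZABGAmQAigJkAM4CZAESAmQBVgJkAZoCZAHeAmQCIgJkAmYCZAKqAmQC7gJkAzICZAN2AmQDugJkA/4CZAACAqgARgKoAIoCqADOAqgBEgKoAVYCqAGaAqgB3gKoAiICqAJmAqgCqgKoAu4CqAMyAqgDdgKoA7oCqAP+AqgAAgLsAEYC7ACKAuwAzgLsARIC7AFWAuwBmgLsAd4C7AIiAuwCZgLsAqoC7ALuAuwDMgLsA3YC7AO6AuwD/gLsAAIDMABGAzAAigMwAM4DMAESAzABVgMwAZoDMAHeAzACIgMwAmYDMAKqAzAC7gMwAzIDMAN2AzADugMwA/4DMAACA3QARgN0AIoDdADOA3QBEgN0AVYDdAGaA3QB3gN0AiIDdAJmA3QCqgN0Au4DdAMyA3QDdgN0A7oDdAP+A3QAAgO4AEYDuACKA7gAzgO4ARIDuAFWA7gBmgO4Ad4DuAIiA7gCZgO4AqoDuALuA7gDMgO4A3YDuAO6A7gD/gO4AAID/ABGA/wAigP8AM4D/AESA/wBVgP8AZoD/AHeA/wCIgP8AmYD/AKqA/wC7gP8AzID/AN2A/wDugP8A/4D/AKOoqIWmlpaXhZeolraVhJW2p5aUl5eXh4eHhreTkMiHg5WnhYaoh4eGhZeFlrenyKWGhJiFhod2hna3l5bFo5ekqJiXdaeHh4WmdIaWp5fHhISnmJeGhqe4t6eHh6aCp3KlpoWGp4eHhZemloa1t4V2hYeXdpeGdpZ2h5eHloOmkaeXhpendYaGhbiXdcWTtoaHhoeYhod2l4WXmIenpKODp5iohbfXtoV0pqaWtpWEhoeHh5eHhoaohZiXhpSDuJPHtqe4k4Ok1rSR16i4tqZ1doeHh4aVhJSTg5SUpaaWspGSgoKFlnSCpMWQyMeThKaWl5iHlYWop7e3t6eEmIaj5+inhtfXx6ekpsdyxpSnlKh2dXS4hJeWhnaXhpaHh6OgoPj4loam6Lamh5ant8ellYSWt5SFlpZ0lYaFl5eHs+nCoLDYpLiUt7aXp6d2hsaEppSWhJiXprSjpXWWlnaSltf7sLCAkJCFpsemtaWWhbimt5aUp7imt7P1o7WVdKOmlrWy1tfYxZCSlIWVx4WGp4WnpoWnhpeXlID1o8e2hpWnlqeGh4iX17OBp4aGhod3h4aXl5d2h6eXqJDmxaa3pZeGhneGhoWU6aC1hIWHh4eHh4eGlqeXp6eWg5Gzt8d0loeHh4eHmJaSkLinmIeHh4eHh4eHh3d2x4ekx7C4xnWXdod3h4eIl6ait5eYh3eHh4eHh4eHd3eWp4Omw6XFhoaGdnaHh4eHh7eAlpeHh3d3h4aGhoaHh4bXdJezlKWnhaaFl4eHh4eHqJKnh3eHh4eHhZeYh3V2hdeFtoOnp5aEpsmWh4eXh4eogqiXl4eGh3anlZanl4WDyMeVlZenlLaWt4aHh5eHh5aTt5SGhoeGh6iFl4aWlMa0lXWWlqeWhqenhnd3h5eHh5WUqJeHhqeohYWVuKeFt4O2hIWntoWnmIaGd3d3h5iXhaaElZiGhqaWl4WDlJeGhreU16akuJeEhnd3h4eHh5iFh5iElZeGx8W3t7eXhoaXpreWlaSSkqV2d3eHh4eGhoaHh5eWl4eFhLe3t7e3t7fHg4WVt7bGx3V2hoZ3d4eHhod3h5aFl4eGhISVdaenhbfXlZanhZSi1dXXp4eXmJeHd4eGlpeVhYWXpqampZaFlJSGl6OFlKWktKOElZaGhYeGdaa1lpWGlpSnhoamppaWl5WWpdjX16amdYaWhnV2hpa1x5WEppeohYWHh5eGd4d2l4aFdISEpsjGt5aFhZaEl7eUyLaTl4aYdYSGqJeXhoeGhpaHl4eWlYOTtpKWlqSkt8iDg5O3p4WGqISDppOGh5iHhZeXl5amtbWDtaamt6amprXVk5WVtqeXp6aUp4eFh4c="/>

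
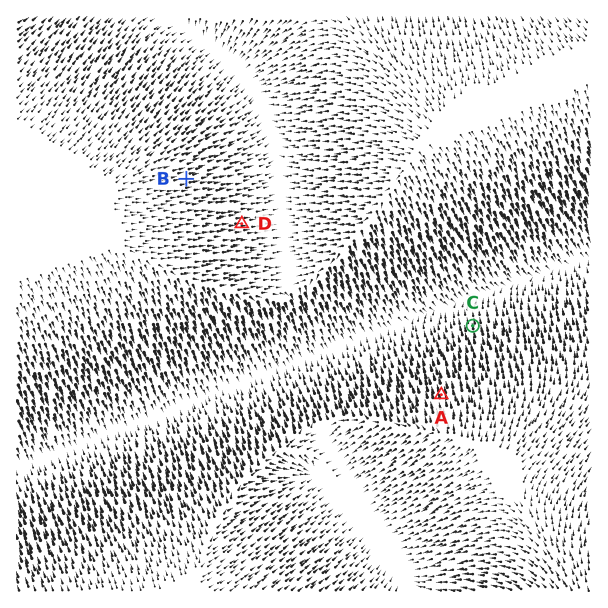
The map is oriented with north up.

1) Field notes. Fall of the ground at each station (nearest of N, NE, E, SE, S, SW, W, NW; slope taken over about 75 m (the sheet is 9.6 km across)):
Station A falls N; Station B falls E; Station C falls N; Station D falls E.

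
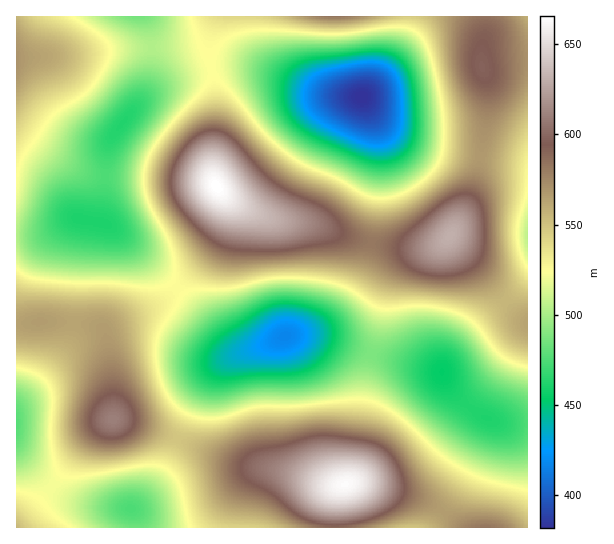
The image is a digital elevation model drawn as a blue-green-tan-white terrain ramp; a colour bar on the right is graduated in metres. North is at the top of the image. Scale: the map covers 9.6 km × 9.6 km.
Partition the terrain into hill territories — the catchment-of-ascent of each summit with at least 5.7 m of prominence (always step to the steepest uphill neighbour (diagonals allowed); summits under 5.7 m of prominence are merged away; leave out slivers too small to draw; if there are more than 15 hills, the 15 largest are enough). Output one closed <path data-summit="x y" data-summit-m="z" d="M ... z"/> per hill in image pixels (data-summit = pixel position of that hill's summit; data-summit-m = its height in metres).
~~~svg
<path data-summit="217 187" data-summit-m="665" d="M243 16l-98 1 7 25 0 21-3 16-6 18-30 37-4 8-9 73 1 8 10 4 34 29 52 53 24 30 9 9 9 4 23-5 23-11 28-7 14-8 18-18 10-13 13-31 7-33 5-55-1-37-15-35-2-2-21-1-23-5-37-18-15-9-11-11-7-11z"/><path data-summit="345 485" data-summit-m="664" d="M301 335l-16 1-23 11-23 6-17 10-14 14-21 38-24 58-18 24-14 12 5 8 2 11 292 0 6-6 33-52 18-40 1-11-27-18-12-14-6-10 0-4-4-2-61-15-53-17z"/><path data-summit="113 419" data-summit-m="610" d="M81 219l-10 0-30 16-25 2 0 212 25 29 21 17 29 10 42 3 12-11 18-24 24-58 21-38 14-14 21-10-13-5-33-39-79-77-15-9z"/><path data-summit="450 237" data-summit-m="631" d="M370 109l10 33 0 29-7 64-9 36-15 27-15 18-21 13-18 5 30 5 53 17 64 16 5-13 12-16 26-26 22-17 21-22 0-113-83-13-30-8-25-13z"/><path data-summit="17 61" data-summit-m="570" d="M145 16l-129 1 1 219 24-1 30-16 29 3 9-80 4-8 30-37 6-18 3-16 0-21-4-20z"/><path data-summit="482 67" data-summit-m="597" d="M527 16l-118 0-5 22-9 19-14 20-18 20 1 4 19 24 18 12 14 7 30 8 82 12z"/><path data-summit="334 17" data-summit-m="583" d="M407 16l-162 0-1 11 4 15 7 11 11 11 15 9 41 19 40 5 19-20 14-20 12-27z"/><path data-summit="527 323" data-summit-m="564" d="M527 279l-20 21-22 17-26 26-16 24 1 12 18 22 20 15 23 8 23-1z"/><path data-summit="486 527" data-summit-m="583" d="M489 419l-2 11-18 40-17 29-21 29 97-1 0-102-23-1z"/><path data-summit="17 527" data-summit-m="555" d="M17 449l0 79 120-1-1-10-6-9-39-3-29-10-19-15z"/>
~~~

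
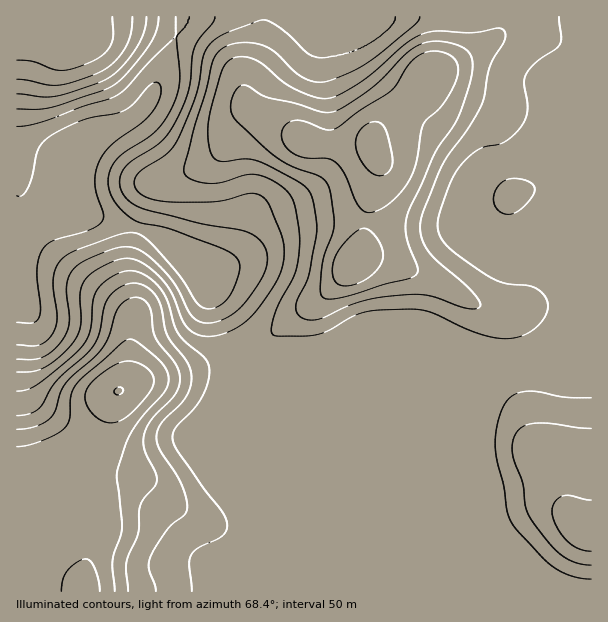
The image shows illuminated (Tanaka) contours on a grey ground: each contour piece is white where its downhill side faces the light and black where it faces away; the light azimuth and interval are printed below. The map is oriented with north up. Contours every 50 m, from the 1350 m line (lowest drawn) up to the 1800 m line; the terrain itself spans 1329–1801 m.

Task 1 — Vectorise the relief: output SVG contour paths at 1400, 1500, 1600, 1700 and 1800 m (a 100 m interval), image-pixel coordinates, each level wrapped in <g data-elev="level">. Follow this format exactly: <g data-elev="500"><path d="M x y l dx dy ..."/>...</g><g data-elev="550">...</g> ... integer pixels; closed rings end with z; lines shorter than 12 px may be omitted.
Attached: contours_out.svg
<g data-elev="1400"><path d="M17 126l12-1 16-4 37-14 28-8 10-6 56-57 0-19"/><path d="M189 17l-1 6-12 15 4 42-2 13-6 14-8 15-9 10-30 20-10 9-6 12-1 13 3 9 6 9 8 9 9 7 7 3 32 7 47 18 14 7 5 6 1 6-2 11-6 13-6 9-8 6-8 3-7-1-8-7-19-29-27-31-12-8-6-1-9 2-47 17-14 9-5 7-3 11 0 12 4 27-3 15-7 9-8 4-7 1-15-1"/></g><g data-elev="1500"><path d="M17 94l25 3 14-1 37-11 15-7 14-11 14-19 8-16 2-15"/><path d="M395 17l-1 6-5 6-23 16-17 8-22 4-10 0-8-3-28-26-15-8-8 1-39 15-9 8-6 9-8 42-20 48-9 11-24 15-8 8-1 8 5 7 8 6 12 3 18 1 38 0 37-9 8 2 6 5 4 7 12 30 2 11 0 12-3 12-6 12-15 22-11 12-13 10-15 7-14 1-12-2-10-10-14-31-12-17-10-9-11-6-9-3-9 1-24 11-8 6-5 6-3 12 0 33-4 11-8 10-13 12-13 9-10 3-15 0"/></g><g data-elev="1600"><path d="M156 591l-7-22 1-12 17-27 6-6 12-9 2-8-1-9-4-12-6-12-17-25-2-8 0-7 5-12 23-24 5-9 2-11-2-9-3-7-20-27-6-29-8-14-9-6-10-3-11 3-10 7-8 11-6 29-7 15-36 33-17 27-9 6-13 2"/><path d="M591 428l-43-5-20 1-7 4-5 5-3 7-1 9 2 12 9 22 3 26 6 12 17 22 13 12 14 8 15 2"/><path d="M307 320l14-2 26-12 18-6 39-5 25 1 39 13 8 0 4-3-1-6-9-10-32-28-10-11-7-14-1-13 4-14 18-45 27-37 12-23 9-39 15-27 0-6-2-4-6-1-26 5-34-2-15 3-17 10-30 27-15 11-21 13-12 3-13-1-21-9-12-8-18-16-12-6-8-1-7 0-6 3-5 5-6 14-11 43 0 19 5 15 3 4 5 1 25-2 15 3 40 21 7 6 4 9 4 23 0 15-7 40-11 23-2 7 3 9z"/><path d="M17 60l16 2 20 7 7 1 12-1 19-7 13-8 7-10 2-9-1-18"/></g><g data-elev="1700"><path d="M115 591l-2-31 8-24 1-9-5-48 0-9 9-26 6-13 10-14 20-22 5-8 2-10-5-11-8-9-19-15-6-3-6 2-42 36-8 9-4 10-1 23-5 9-9 6-14 7-13 4-12 2"/><path d="M340 285l11 0 12-4 11-8 7-9 2-9-2-9-6-10-7-7-6 0-8 4-10 11-8 11-3 9 0 11 2 6z"/><path d="M365 212l10-1 12-6 14-13 9-13 6-17 7-38 21-22 13-24 1-7-1-8-3-4-5-5-8-2-9-1-14 5-9 9-17 25-32 20-25 19-9 1-20-8-9-2-7 2-7 6-2 6 2 7 3 6 7 6 12 5 24 1 9 5 8 12 11 28z"/></g><g data-elev="1800"><path d="M117 395l5-2 1-3-1-2-5 0-3 2 0 3z"/></g>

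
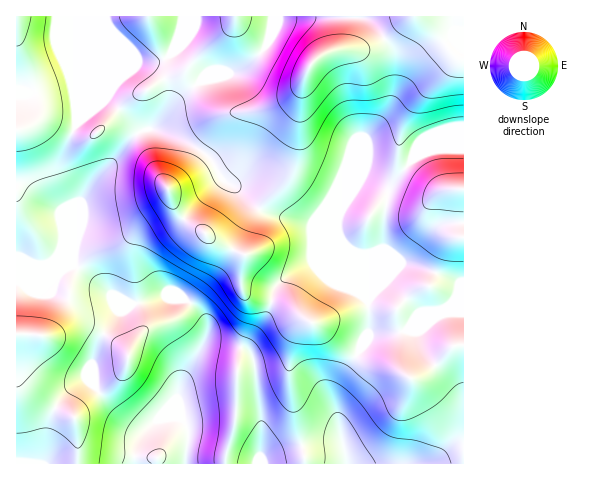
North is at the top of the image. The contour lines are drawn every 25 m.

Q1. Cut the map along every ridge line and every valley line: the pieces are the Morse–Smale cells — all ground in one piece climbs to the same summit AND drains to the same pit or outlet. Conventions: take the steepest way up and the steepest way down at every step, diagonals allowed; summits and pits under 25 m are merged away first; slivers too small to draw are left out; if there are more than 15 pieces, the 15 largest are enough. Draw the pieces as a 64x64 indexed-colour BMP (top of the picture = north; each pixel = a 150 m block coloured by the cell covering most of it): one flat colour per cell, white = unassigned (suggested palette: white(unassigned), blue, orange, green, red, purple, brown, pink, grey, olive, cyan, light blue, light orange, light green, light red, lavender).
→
<image width="64" height="64" href="data:image/bmp;base64,Qk12CAAAAAAAAHYAAAAoAAAAQAAAAEAAAAABAAQAAAAAAAAIAAATCwAAEwsAABAAAAAAAAAA////ALR3HwAOf/8ALKAsACgn1gC9Z5QAS1aMAMJ34wB/f38AIr28AM++FwDox64AeLv/AIrfmACWmP8A1bDFADMzMzMzMzMzMRERERERERERERERERERERERERERERERMzMzMzMzMzMxEREREREREREREREREREREREREREREREzMzMzMzMzMzERERERERERERERERERERERERERERERETMzMzMzMzMzMxERERERERERERERERERERERERERERERMzMzMzMzMzMzEREREREREREREREREREREREREREREREzMzMzMzMzMzERERERERERERERERERERERERERERERETMzMzMzMzMxERERERERERERERERERERERERERERERERMzMzMzMzMxEREREREREREREREREREREREREREREREREzMzMzMzMxERERERERERERERERERERERERERERERERETMzMzMzMxERERERERERERERERERERERERERERERERERMzMzMzMzEREREREREREREREREREREREREREREREREREzMzMzMzERERERERERERERERERERERERERERERERERETMzMzMzMRERERERERERERERERERERERERERERERERERMzMzMzMxEREREREREREREREREREREREREREREREREREzMzMzMzERERERERERERERERERERERERERERERERERETMzMzMzMRERERERERERERERERERERERERERERERERERMzMzMzMxEREREREREREREREREREREREREREREREREREzMzMzMzMREREREREREiIiIRERERERERERERERERERETMzMzMzMxERERERERESIiIiERERERERERERERERERERMzMzMzMzMRERERERERIiIiIhEREREREREREREREREREzMzMzMzMzEREREREREiIiIiERERERERERERERERERETMzMzMzMzMREREREREiIiIiIhEREREREREREREREVERMzMzMzMzMzMRERERESIiIiIiEREREREREREREREREVUzMzMzMzMzMiIiEREiIiIiIiIhERERERERERERERERFTMzMzMzMzIiIiIiIiIiIiIiIiEREREREREREREREREVMzMzMzMzIiIiIiIiIiIiIiIiIRERERERERURERERERUzMzMzMzIiIiIiIiIiIiIiIiIiERERERERFVERERERVTMzMzMyIiIiIiIiIiIiIiIiIiIiEREREREVVRERFVVVd3d3dyIiIiIiIiIiIiIiIiIiIiIiEiERERVVUVVVVVV3d3d3IiIiIiIiIiIiIiIiIiIiIiIiEREREVVVVVVVVXd3d3ciIiIiIiIiIiIiIiIiIiIiIiIRERERVVVVVVVVd3d3d0IiIiIiIiIiIiIiIiIiIiIiIREREREVVVVVVVV3d3d3QiIiIiIiIiIiIiIiIiIiIiIhERERERVVVVVVVXd3d3RCIiIiIiIiIiIiIiIiIiIiIhERERERFVVVVVVVd3d3dEIiIiIiIiIiIiIiIiIiIiIhEREREREVVVVVVVV3d3dEQiIiIiIiIiIiIiIiIiIhERERERERERVVVVVVVXd3dERCIiIiIiIiIiIiIiIiIRERERERERERFVVVVVVVd3dEREIiIiIiIiIiIiIiIiEREREREREREREVVVVVVVV3dEREESIiIiIiIiIiIiIiERERERERERERERVVVVVVVXREREQRIiIiIiIiIiIiIiERERERERERERERVVVVVVVVREREQRESIiIiIiIiIiIiEREREREREREREVURVVVVVVVERERBEREiIiIiIiIiIiEREREREREREREREREVVVVVVURERBERERIiIiIiIiIiERERERERERERERERERFVVVVVREREQRERESIiIiIiIiIRERERERERERERERERERVVVVVERERBEREREiIiIiIiIREREREREREREREREREREVVVVUREREERERERIiIiIiERERERERERERERERERERERERERRERERBERERESIiIhERERERERERERERERERERERERERFEREREEREREREiIREREREREREREREREREREREREREREURERERBERERERERERERERERERERERERERERERERERERREREREERERERERERERERERERERERERERERERERERERFEREREEREREREREREREREREREREREREREREREREREREUREREQRERERERERYRERERERERERERERERERERERERERRERERBERERERERFmERERERERERERERERERERERERERFEREREEREREREREWZhEREREREREREREREREREREREREUREREQREREREREWZmYRERERERERERERERERERERERERRERERBERERERERZmZmZmERERERERERERERERERERERFEREREERERERERZmZmZmZmEREREREREREREREREREREUREREQRERERERFmZmZmZmZmERERERERERERERERERERRERERBERERERERFmZmZmZmZhERERERERERERERERERFEREREERERERERERZmZmZmZmYREREREREREREREREREUREREQRERERERERFmZmZmZmZhERERERERERERERERERRERERBEREREREREWZmZmZmZmERERERERERERERERERFEREREERERERERERFmZmZmZmYREREREREREREREREREUREREQREREREREREWZmZmZmZmERERERERERERERERER"/>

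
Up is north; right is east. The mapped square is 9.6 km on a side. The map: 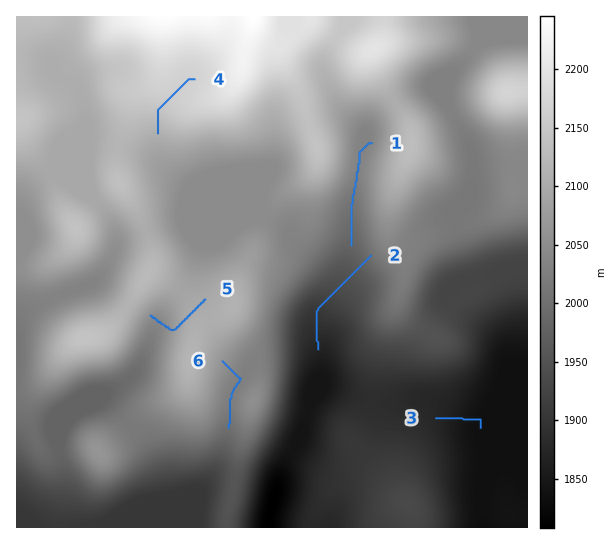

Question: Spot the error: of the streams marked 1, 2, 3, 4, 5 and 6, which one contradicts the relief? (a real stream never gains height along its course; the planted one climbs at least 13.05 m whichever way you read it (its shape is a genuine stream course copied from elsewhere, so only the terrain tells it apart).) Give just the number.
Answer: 5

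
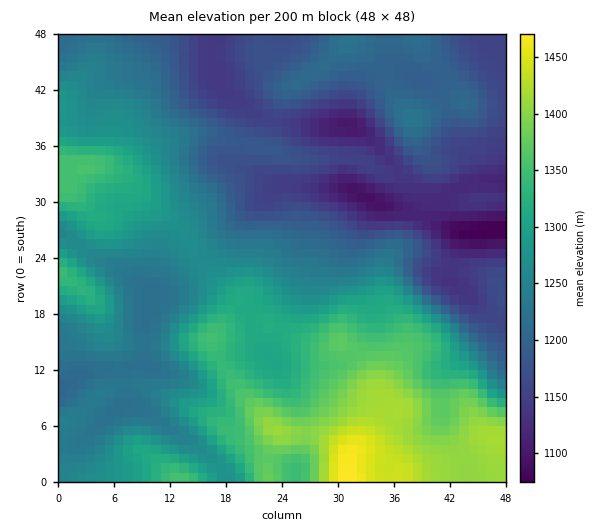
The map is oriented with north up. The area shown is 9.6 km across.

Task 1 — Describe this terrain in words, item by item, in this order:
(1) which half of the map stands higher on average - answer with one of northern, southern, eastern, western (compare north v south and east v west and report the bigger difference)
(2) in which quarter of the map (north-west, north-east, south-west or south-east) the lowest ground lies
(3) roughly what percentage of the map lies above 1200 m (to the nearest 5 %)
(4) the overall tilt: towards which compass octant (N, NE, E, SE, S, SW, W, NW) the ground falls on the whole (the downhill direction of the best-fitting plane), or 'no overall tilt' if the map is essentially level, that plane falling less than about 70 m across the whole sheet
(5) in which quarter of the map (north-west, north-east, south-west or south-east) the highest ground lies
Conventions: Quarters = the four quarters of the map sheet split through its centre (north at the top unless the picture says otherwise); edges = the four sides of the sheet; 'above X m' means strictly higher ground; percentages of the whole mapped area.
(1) Taken as a whole, the southern half is higher than the northern.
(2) Look to the north-east quarter for the lowest ground.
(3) About 70 % of the map lies above 1200 m.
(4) Overall the map slopes down towards the north.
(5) The highest point lies in the south-east quarter of the map.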